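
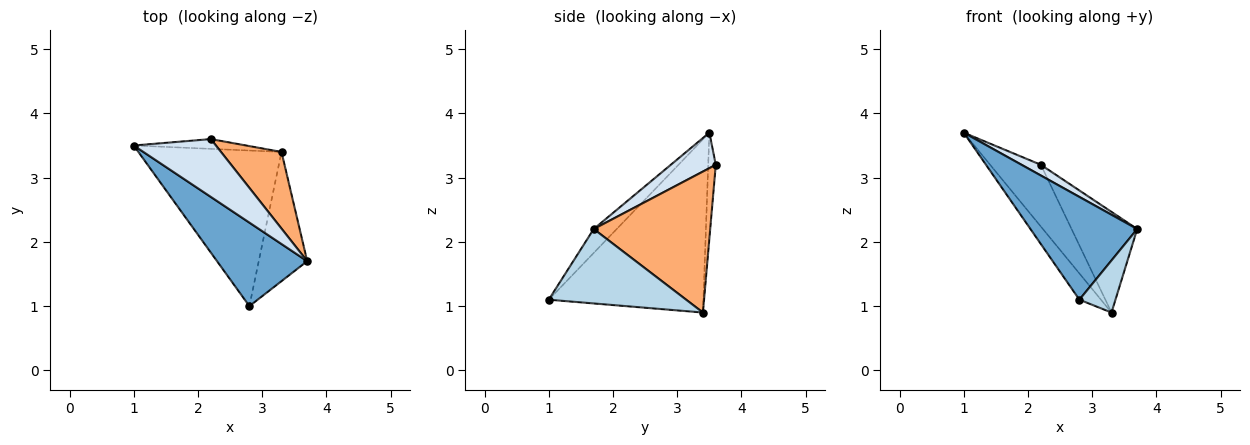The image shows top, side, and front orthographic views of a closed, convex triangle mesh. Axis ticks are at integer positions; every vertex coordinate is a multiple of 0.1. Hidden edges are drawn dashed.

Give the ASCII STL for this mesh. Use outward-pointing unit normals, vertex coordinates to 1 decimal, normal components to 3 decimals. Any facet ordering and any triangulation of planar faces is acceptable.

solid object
 facet normal -0.165 -0.766 0.622
  outer loop
   vertex 2.8 1.0 1.1
   vertex 3.7 1.7 2.2
   vertex 1.0 3.5 3.7
  endloop
 endfacet
 facet normal -0.766 0.107 -0.633
  outer loop
   vertex 2.8 1.0 1.1
   vertex 1.0 3.5 3.7
   vertex 3.3 3.4 0.9
  endloop
 endfacet
 facet normal 0.818 -0.215 -0.533
  outer loop
   vertex 2.8 1.0 1.1
   vertex 3.3 3.4 0.9
   vertex 3.7 1.7 2.2
  endloop
 endfacet
 facet normal 0.391 -0.168 0.905
  outer loop
   vertex 2.2 3.6 3.2
   vertex 1.0 3.5 3.7
   vertex 3.7 1.7 2.2
  endloop
 endfacet
 facet normal -0.146 0.977 -0.155
  outer loop
   vertex 2.2 3.6 3.2
   vertex 3.3 3.4 0.9
   vertex 1.0 3.5 3.7
  endloop
 endfacet
 facet normal 0.816 0.460 0.350
  outer loop
   vertex 2.2 3.6 3.2
   vertex 3.7 1.7 2.2
   vertex 3.3 3.4 0.9
  endloop
 endfacet
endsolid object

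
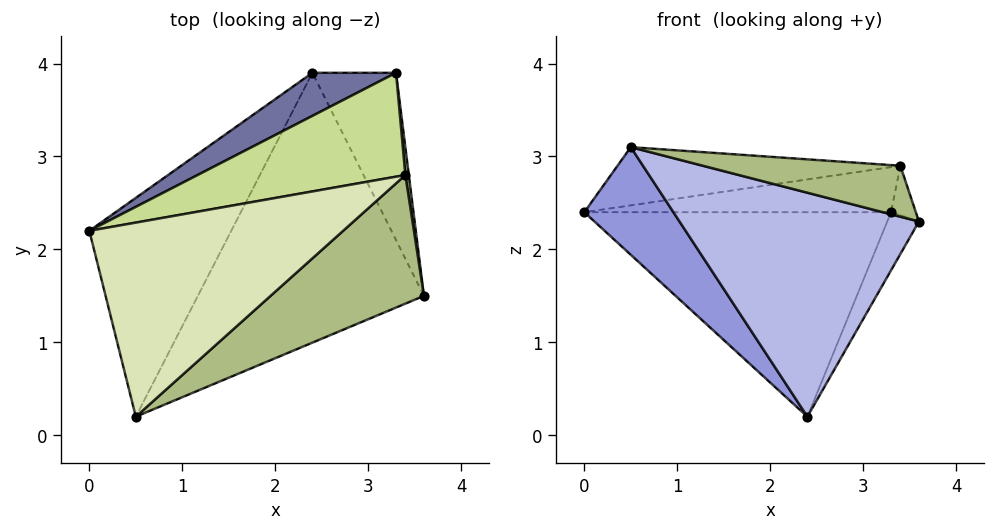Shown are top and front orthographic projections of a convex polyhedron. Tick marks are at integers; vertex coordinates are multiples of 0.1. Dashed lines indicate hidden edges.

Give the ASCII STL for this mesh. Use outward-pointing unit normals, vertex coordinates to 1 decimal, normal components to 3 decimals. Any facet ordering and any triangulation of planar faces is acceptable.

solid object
 facet normal -0.450 0.874 0.184
  outer loop
   vertex 2.4 3.9 0.2
   vertex 0.0 2.2 2.4
   vertex 3.3 3.9 2.4
  endloop
 endfacet
 facet normal 0.918 0.130 -0.375
  outer loop
   vertex 2.4 3.9 0.2
   vertex 3.3 3.9 2.4
   vertex 3.6 1.5 2.3
  endloop
 endfacet
 facet normal -0.454 -0.393 -0.799
  outer loop
   vertex 0.5 0.2 3.1
   vertex 0.0 2.2 2.4
   vertex 2.4 3.9 0.2
  endloop
 endfacet
 facet normal 0.069 -0.637 -0.768
  outer loop
   vertex 0.5 0.2 3.1
   vertex 2.4 3.9 0.2
   vertex 3.6 1.5 2.3
  endloop
 endfacet
 facet normal 0.990 0.121 0.068
  outer loop
   vertex 3.4 2.8 2.9
   vertex 3.6 1.5 2.3
   vertex 3.3 3.9 2.4
  endloop
 endfacet
 facet normal 0.367 -0.343 0.865
  outer loop
   vertex 3.4 2.8 2.9
   vertex 0.5 0.2 3.1
   vertex 3.6 1.5 2.3
  endloop
 endfacet
 facet normal -0.201 0.390 0.899
  outer loop
   vertex 3.4 2.8 2.9
   vertex 3.3 3.9 2.4
   vertex 0.0 2.2 2.4
  endloop
 endfacet
 facet normal -0.188 0.282 0.941
  outer loop
   vertex 3.4 2.8 2.9
   vertex 0.0 2.2 2.4
   vertex 0.5 0.2 3.1
  endloop
 endfacet
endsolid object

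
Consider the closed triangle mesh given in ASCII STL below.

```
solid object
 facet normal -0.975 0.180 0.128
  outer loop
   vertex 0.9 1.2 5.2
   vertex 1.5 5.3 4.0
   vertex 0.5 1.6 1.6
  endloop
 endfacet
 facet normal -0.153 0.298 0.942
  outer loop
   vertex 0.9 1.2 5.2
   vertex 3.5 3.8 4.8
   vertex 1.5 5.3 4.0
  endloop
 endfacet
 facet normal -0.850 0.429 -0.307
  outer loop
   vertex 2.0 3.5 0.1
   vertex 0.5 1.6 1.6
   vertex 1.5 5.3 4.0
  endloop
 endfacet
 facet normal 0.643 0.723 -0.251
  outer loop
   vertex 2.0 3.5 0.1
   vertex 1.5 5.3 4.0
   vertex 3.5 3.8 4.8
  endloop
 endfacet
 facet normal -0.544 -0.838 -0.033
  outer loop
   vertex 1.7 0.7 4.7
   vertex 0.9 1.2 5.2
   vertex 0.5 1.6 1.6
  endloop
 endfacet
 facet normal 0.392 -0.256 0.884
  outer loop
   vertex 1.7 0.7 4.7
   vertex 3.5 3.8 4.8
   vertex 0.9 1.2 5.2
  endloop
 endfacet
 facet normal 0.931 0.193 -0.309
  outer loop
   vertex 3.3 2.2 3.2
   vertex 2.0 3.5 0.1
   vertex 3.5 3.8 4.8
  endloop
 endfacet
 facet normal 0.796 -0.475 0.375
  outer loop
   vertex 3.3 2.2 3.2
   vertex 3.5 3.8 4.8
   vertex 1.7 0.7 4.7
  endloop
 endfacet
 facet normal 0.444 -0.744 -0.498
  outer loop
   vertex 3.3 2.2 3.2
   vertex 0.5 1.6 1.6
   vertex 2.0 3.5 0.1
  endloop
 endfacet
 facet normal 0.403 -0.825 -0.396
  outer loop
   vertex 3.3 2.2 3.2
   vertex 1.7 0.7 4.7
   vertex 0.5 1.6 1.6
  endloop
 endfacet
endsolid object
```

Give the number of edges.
15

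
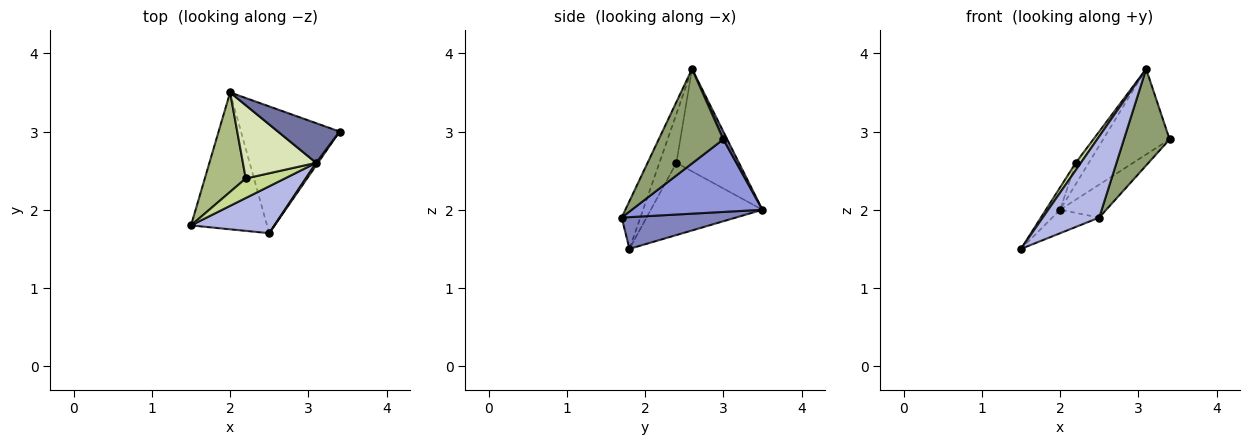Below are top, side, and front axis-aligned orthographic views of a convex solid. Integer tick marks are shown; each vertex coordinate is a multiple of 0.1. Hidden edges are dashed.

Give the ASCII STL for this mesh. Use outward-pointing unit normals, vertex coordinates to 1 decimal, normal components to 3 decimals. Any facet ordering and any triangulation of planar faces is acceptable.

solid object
 facet normal 0.053 0.906 0.420
  outer loop
   vertex 3.1 2.6 3.8
   vertex 3.4 3.0 2.9
   vertex 2.0 3.5 2.0
  endloop
 endfacet
 facet normal 0.380 0.156 -0.912
  outer loop
   vertex 2.5 1.7 1.9
   vertex 1.5 1.8 1.5
   vertex 2.0 3.5 2.0
  endloop
 endfacet
 facet normal 0.580 0.205 -0.788
  outer loop
   vertex 2.5 1.7 1.9
   vertex 2.0 3.5 2.0
   vertex 3.4 3.0 2.9
  endloop
 endfacet
 facet normal -0.276 -0.832 0.481
  outer loop
   vertex 2.5 1.7 1.9
   vertex 3.1 2.6 3.8
   vertex 1.5 1.8 1.5
  endloop
 endfacet
 facet normal 0.816 -0.577 0.016
  outer loop
   vertex 2.5 1.7 1.9
   vertex 3.4 3.0 2.9
   vertex 3.1 2.6 3.8
  endloop
 endfacet
 facet normal -0.865 0.110 0.490
  outer loop
   vertex 2.2 2.4 2.6
   vertex 2.0 3.5 2.0
   vertex 1.5 1.8 1.5
  endloop
 endfacet
 facet normal -0.760 -0.228 0.608
  outer loop
   vertex 2.2 2.4 2.6
   vertex 1.5 1.8 1.5
   vertex 3.1 2.6 3.8
  endloop
 endfacet
 facet normal -0.802 0.167 0.574
  outer loop
   vertex 2.2 2.4 2.6
   vertex 3.1 2.6 3.8
   vertex 2.0 3.5 2.0
  endloop
 endfacet
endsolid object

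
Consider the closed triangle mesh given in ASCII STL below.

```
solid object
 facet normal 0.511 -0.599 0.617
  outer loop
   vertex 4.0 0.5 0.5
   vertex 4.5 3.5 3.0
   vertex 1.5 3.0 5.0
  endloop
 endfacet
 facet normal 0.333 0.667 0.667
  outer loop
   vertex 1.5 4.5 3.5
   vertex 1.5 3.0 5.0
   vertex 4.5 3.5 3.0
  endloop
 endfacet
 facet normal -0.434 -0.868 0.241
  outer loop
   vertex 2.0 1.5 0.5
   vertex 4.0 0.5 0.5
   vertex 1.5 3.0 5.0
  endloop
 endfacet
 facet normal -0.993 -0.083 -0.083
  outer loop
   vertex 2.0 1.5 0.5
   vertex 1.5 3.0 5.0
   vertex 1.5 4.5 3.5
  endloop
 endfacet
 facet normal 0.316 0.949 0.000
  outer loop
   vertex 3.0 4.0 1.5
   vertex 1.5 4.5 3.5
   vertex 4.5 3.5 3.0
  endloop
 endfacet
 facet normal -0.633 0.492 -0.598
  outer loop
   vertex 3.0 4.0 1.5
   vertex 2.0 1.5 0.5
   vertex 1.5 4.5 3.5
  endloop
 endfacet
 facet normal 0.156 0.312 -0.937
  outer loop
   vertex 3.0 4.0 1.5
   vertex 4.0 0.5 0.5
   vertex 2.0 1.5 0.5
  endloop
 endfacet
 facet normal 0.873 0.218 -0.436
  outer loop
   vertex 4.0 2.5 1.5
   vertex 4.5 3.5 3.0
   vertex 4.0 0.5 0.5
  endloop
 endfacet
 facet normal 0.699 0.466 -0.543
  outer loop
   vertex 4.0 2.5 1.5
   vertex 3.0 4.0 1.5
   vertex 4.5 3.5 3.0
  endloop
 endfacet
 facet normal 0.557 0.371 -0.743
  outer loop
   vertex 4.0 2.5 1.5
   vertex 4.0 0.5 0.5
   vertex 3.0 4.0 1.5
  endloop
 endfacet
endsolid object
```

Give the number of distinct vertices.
7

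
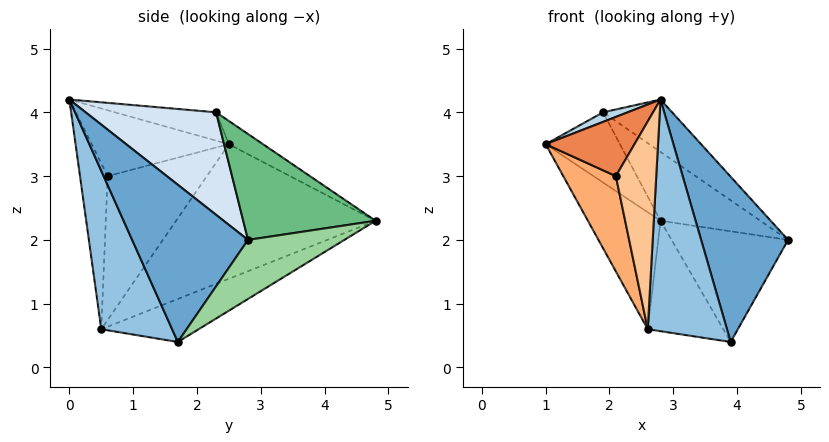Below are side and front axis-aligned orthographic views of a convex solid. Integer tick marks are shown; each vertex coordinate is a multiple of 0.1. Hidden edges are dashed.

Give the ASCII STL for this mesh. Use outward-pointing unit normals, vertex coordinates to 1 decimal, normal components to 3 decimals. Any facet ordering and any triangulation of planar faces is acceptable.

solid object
 facet normal 0.799 -0.600 -0.037
  outer loop
   vertex 3.9 1.7 0.4
   vertex 4.8 2.8 2.0
   vertex 2.8 0.0 4.2
  endloop
 endfacet
 facet normal 0.660 -0.738 -0.139
  outer loop
   vertex 2.6 0.5 0.6
   vertex 3.9 1.7 0.4
   vertex 2.8 0.0 4.2
  endloop
 endfacet
 facet normal -0.503 -0.122 0.856
  outer loop
   vertex 1.9 2.3 4.0
   vertex 1.0 2.5 3.5
   vertex 2.8 0.0 4.2
  endloop
 endfacet
 facet normal 0.514 0.272 0.813
  outer loop
   vertex 1.9 2.3 4.0
   vertex 2.8 0.0 4.2
   vertex 4.8 2.8 2.0
  endloop
 endfacet
 facet normal -0.820 -0.531 0.213
  outer loop
   vertex 2.1 0.6 3.0
   vertex 2.8 0.0 4.2
   vertex 1.0 2.5 3.5
  endloop
 endfacet
 facet normal -0.872 -0.462 -0.162
  outer loop
   vertex 2.1 0.6 3.0
   vertex 1.0 2.5 3.5
   vertex 2.6 0.5 0.6
  endloop
 endfacet
 facet normal -0.563 -0.822 -0.083
  outer loop
   vertex 2.1 0.6 3.0
   vertex 2.6 0.5 0.6
   vertex 2.8 0.0 4.2
  endloop
 endfacet
 facet normal -0.279 0.607 0.744
  outer loop
   vertex 2.8 4.8 2.3
   vertex 1.0 2.5 3.5
   vertex 1.9 2.3 4.0
  endloop
 endfacet
 facet normal 0.485 0.366 0.794
  outer loop
   vertex 2.8 4.8 2.3
   vertex 1.9 2.3 4.0
   vertex 4.8 2.8 2.0
  endloop
 endfacet
 facet normal 0.476 0.576 -0.664
  outer loop
   vertex 2.8 4.8 2.3
   vertex 4.8 2.8 2.0
   vertex 3.9 1.7 0.4
  endloop
 endfacet
 facet normal -0.750 0.273 -0.602
  outer loop
   vertex 2.8 4.8 2.3
   vertex 2.6 0.5 0.6
   vertex 1.0 2.5 3.5
  endloop
 endfacet
 facet normal -0.447 0.347 -0.825
  outer loop
   vertex 2.8 4.8 2.3
   vertex 3.9 1.7 0.4
   vertex 2.6 0.5 0.6
  endloop
 endfacet
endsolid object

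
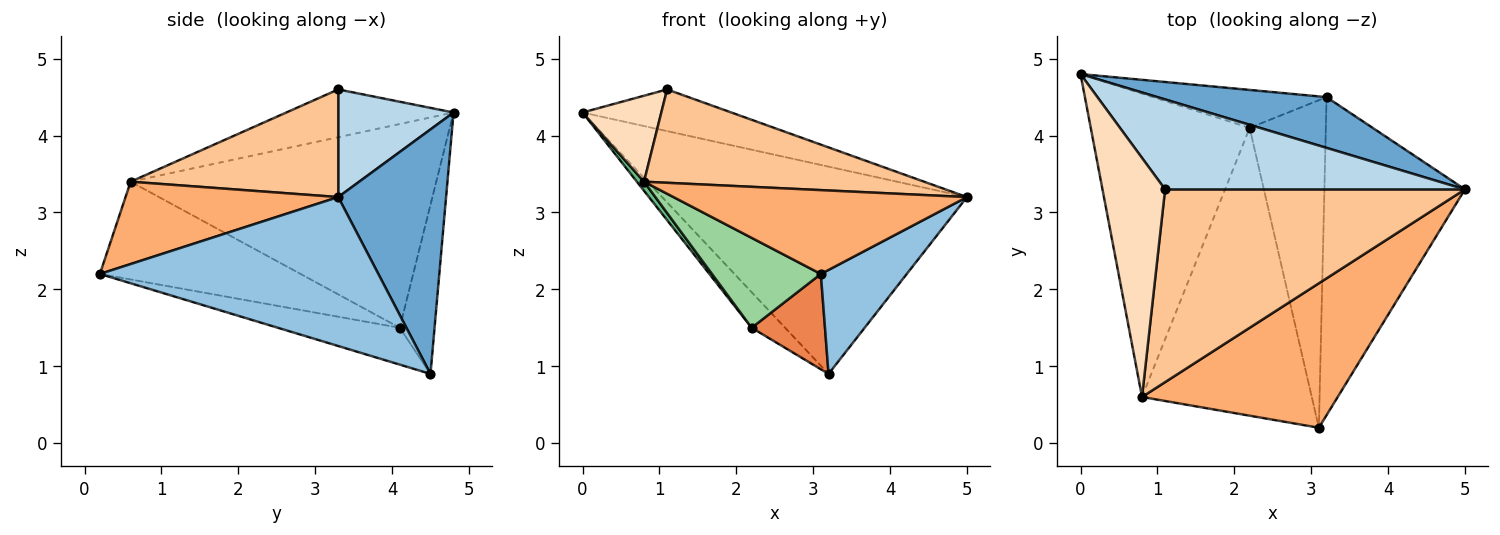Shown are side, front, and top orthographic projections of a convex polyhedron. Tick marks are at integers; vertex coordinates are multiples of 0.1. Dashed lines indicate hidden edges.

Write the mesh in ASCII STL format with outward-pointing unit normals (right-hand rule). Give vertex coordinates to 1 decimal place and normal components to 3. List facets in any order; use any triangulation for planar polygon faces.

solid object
 facet normal 0.325 0.919 0.225
  outer loop
   vertex 3.2 4.5 0.9
   vertex 0.0 4.8 4.3
   vertex 5.0 3.3 3.2
  endloop
 endfacet
 facet normal 0.710 -0.219 -0.670
  outer loop
   vertex 3.2 4.5 0.9
   vertex 5.0 3.3 3.2
   vertex 3.1 0.2 2.2
  endloop
 endfacet
 facet normal 0.310 0.400 0.863
  outer loop
   vertex 1.1 3.3 4.6
   vertex 5.0 3.3 3.2
   vertex 0.0 4.8 4.3
  endloop
 endfacet
 facet normal -0.580 0.557 -0.595
  outer loop
   vertex 2.2 4.1 1.5
   vertex 0.0 4.8 4.3
   vertex 3.2 4.5 0.9
  endloop
 endfacet
 facet normal -0.421 -0.253 -0.871
  outer loop
   vertex 2.2 4.1 1.5
   vertex 3.2 4.5 0.9
   vertex 3.1 0.2 2.2
  endloop
 endfacet
 facet normal 0.342 -0.472 0.813
  outer loop
   vertex 0.8 0.6 3.4
   vertex 3.1 0.2 2.2
   vertex 5.0 3.3 3.2
  endloop
 endfacet
 facet normal 0.307 -0.415 0.856
  outer loop
   vertex 0.8 0.6 3.4
   vertex 5.0 3.3 3.2
   vertex 1.1 3.3 4.6
  endloop
 endfacet
 facet normal -0.583 -0.275 0.764
  outer loop
   vertex 0.8 0.6 3.4
   vertex 1.1 3.3 4.6
   vertex 0.0 4.8 4.3
  endloop
 endfacet
 facet normal -0.788 -0.018 -0.615
  outer loop
   vertex 0.8 0.6 3.4
   vertex 0.0 4.8 4.3
   vertex 2.2 4.1 1.5
  endloop
 endfacet
 facet normal -0.482 -0.261 -0.836
  outer loop
   vertex 0.8 0.6 3.4
   vertex 2.2 4.1 1.5
   vertex 3.1 0.2 2.2
  endloop
 endfacet
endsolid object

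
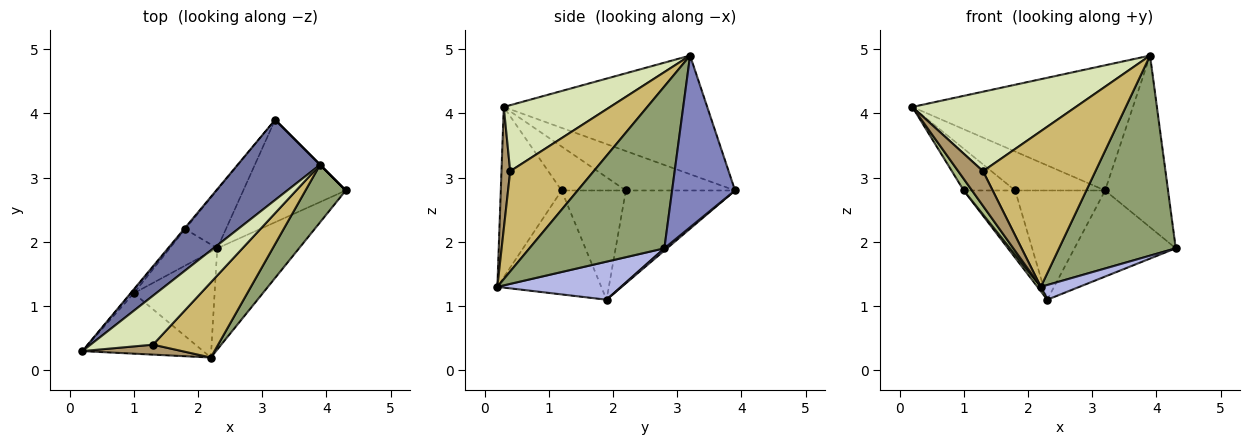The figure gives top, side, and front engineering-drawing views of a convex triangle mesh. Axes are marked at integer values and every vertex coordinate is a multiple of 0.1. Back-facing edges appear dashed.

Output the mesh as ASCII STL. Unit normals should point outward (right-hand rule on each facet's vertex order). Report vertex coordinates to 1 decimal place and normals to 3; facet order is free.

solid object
 facet normal -0.613 0.665 0.426
  outer loop
   vertex 3.9 3.2 4.9
   vertex 3.2 3.9 2.8
   vertex 0.2 0.3 4.1
  endloop
 endfacet
 facet normal 0.707 0.707 0.000
  outer loop
   vertex 3.9 3.2 4.9
   vertex 4.3 2.8 1.9
   vertex 3.2 3.9 2.8
  endloop
 endfacet
 facet normal 0.017 0.643 -0.766
  outer loop
   vertex 2.3 1.9 1.1
   vertex 3.2 3.9 2.8
   vertex 4.3 2.8 1.9
  endloop
 endfacet
 facet normal 0.418 -0.130 -0.899
  outer loop
   vertex 2.2 0.2 1.3
   vertex 2.3 1.9 1.1
   vertex 4.3 2.8 1.9
  endloop
 endfacet
 facet normal 0.743 -0.643 0.185
  outer loop
   vertex 2.2 0.2 1.3
   vertex 4.3 2.8 1.9
   vertex 3.9 3.2 4.9
  endloop
 endfacet
 facet normal -0.811 -0.110 -0.575
  outer loop
   vertex 1.0 1.2 2.8
   vertex 2.2 0.2 1.3
   vertex 0.2 0.3 4.1
  endloop
 endfacet
 facet normal -0.789 -0.026 -0.614
  outer loop
   vertex 1.0 1.2 2.8
   vertex 2.3 1.9 1.1
   vertex 2.2 0.2 1.3
  endloop
 endfacet
 facet normal 0.485 -0.745 0.459
  outer loop
   vertex 1.3 0.4 3.1
   vertex 3.9 3.2 4.9
   vertex 0.2 0.3 4.1
  endloop
 endfacet
 facet normal 0.320 -0.911 0.261
  outer loop
   vertex 1.3 0.4 3.1
   vertex 0.2 0.3 4.1
   vertex 2.2 0.2 1.3
  endloop
 endfacet
 facet normal 0.556 -0.749 0.361
  outer loop
   vertex 1.3 0.4 3.1
   vertex 2.2 0.2 1.3
   vertex 3.9 3.2 4.9
  endloop
 endfacet
 facet normal -0.731 0.602 -0.321
  outer loop
   vertex 1.8 2.2 2.8
   vertex 3.2 3.9 2.8
   vertex 2.3 1.9 1.1
  endloop
 endfacet
 facet normal -0.739 0.591 -0.322
  outer loop
   vertex 1.8 2.2 2.8
   vertex 2.3 1.9 1.1
   vertex 1.0 1.2 2.8
  endloop
 endfacet
 facet normal -0.772 0.636 -0.021
  outer loop
   vertex 1.8 2.2 2.8
   vertex 0.2 0.3 4.1
   vertex 3.2 3.9 2.8
  endloop
 endfacet
 facet normal -0.780 0.624 -0.048
  outer loop
   vertex 1.8 2.2 2.8
   vertex 1.0 1.2 2.8
   vertex 0.2 0.3 4.1
  endloop
 endfacet
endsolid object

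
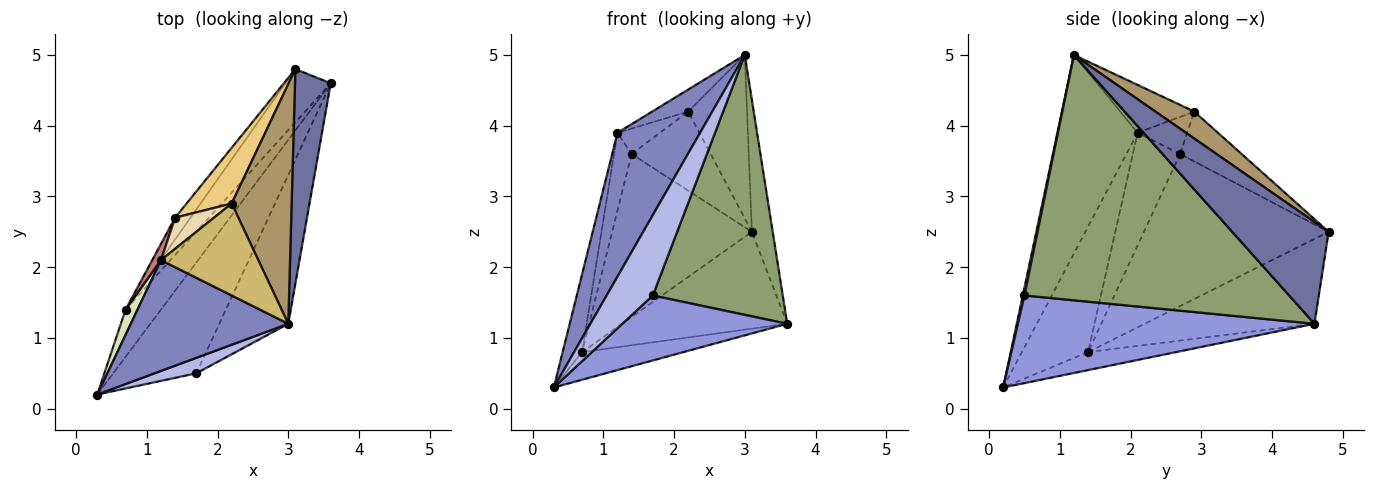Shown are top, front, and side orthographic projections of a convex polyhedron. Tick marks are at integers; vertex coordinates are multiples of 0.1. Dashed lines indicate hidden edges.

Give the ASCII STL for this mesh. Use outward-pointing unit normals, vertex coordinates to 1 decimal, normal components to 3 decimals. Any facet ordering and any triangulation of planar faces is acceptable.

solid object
 facet normal 0.924 0.200 0.325
  outer loop
   vertex 3.1 4.8 2.5
   vertex 3.0 1.2 5.0
   vertex 3.6 4.6 1.2
  endloop
 endfacet
 facet normal -0.610 -0.628 0.484
  outer loop
   vertex 1.2 2.1 3.9
   vertex 0.3 0.2 0.3
   vertex 3.0 1.2 5.0
  endloop
 endfacet
 facet normal 0.673 -0.374 -0.638
  outer loop
   vertex 1.7 0.5 1.6
   vertex 0.3 0.2 0.3
   vertex 3.6 4.6 1.2
  endloop
 endfacet
 facet normal 0.035 -0.981 0.189
  outer loop
   vertex 1.7 0.5 1.6
   vertex 3.0 1.2 5.0
   vertex 0.3 0.2 0.3
  endloop
 endfacet
 facet normal 0.870 -0.427 -0.245
  outer loop
   vertex 1.7 0.5 1.6
   vertex 3.6 4.6 1.2
   vertex 3.0 1.2 5.0
  endloop
 endfacet
 facet normal -0.402 0.463 -0.790
  outer loop
   vertex 0.7 1.4 0.8
   vertex 3.6 4.6 1.2
   vertex 0.3 0.2 0.3
  endloop
 endfacet
 facet normal -0.669 0.651 -0.358
  outer loop
   vertex 0.7 1.4 0.8
   vertex 3.1 4.8 2.5
   vertex 3.6 4.6 1.2
  endloop
 endfacet
 facet normal -0.955 0.281 0.091
  outer loop
   vertex 0.7 1.4 0.8
   vertex 0.3 0.2 0.3
   vertex 1.2 2.1 3.9
  endloop
 endfacet
 facet normal 0.348 0.528 0.775
  outer loop
   vertex 2.2 2.9 4.2
   vertex 3.0 1.2 5.0
   vertex 3.1 4.8 2.5
  endloop
 endfacet
 facet normal -0.431 0.210 0.877
  outer loop
   vertex 2.2 2.9 4.2
   vertex 1.2 2.1 3.9
   vertex 3.0 1.2 5.0
  endloop
 endfacet
 facet normal -0.537 0.689 0.486
  outer loop
   vertex 1.4 2.7 3.6
   vertex 2.2 2.9 4.2
   vertex 3.1 4.8 2.5
  endloop
 endfacet
 facet normal -0.594 0.509 0.623
  outer loop
   vertex 1.4 2.7 3.6
   vertex 1.2 2.1 3.9
   vertex 2.2 2.9 4.2
  endloop
 endfacet
 facet normal -0.795 0.601 -0.080
  outer loop
   vertex 1.4 2.7 3.6
   vertex 3.1 4.8 2.5
   vertex 0.7 1.4 0.8
  endloop
 endfacet
 facet normal -0.935 0.348 0.072
  outer loop
   vertex 1.4 2.7 3.6
   vertex 0.7 1.4 0.8
   vertex 1.2 2.1 3.9
  endloop
 endfacet
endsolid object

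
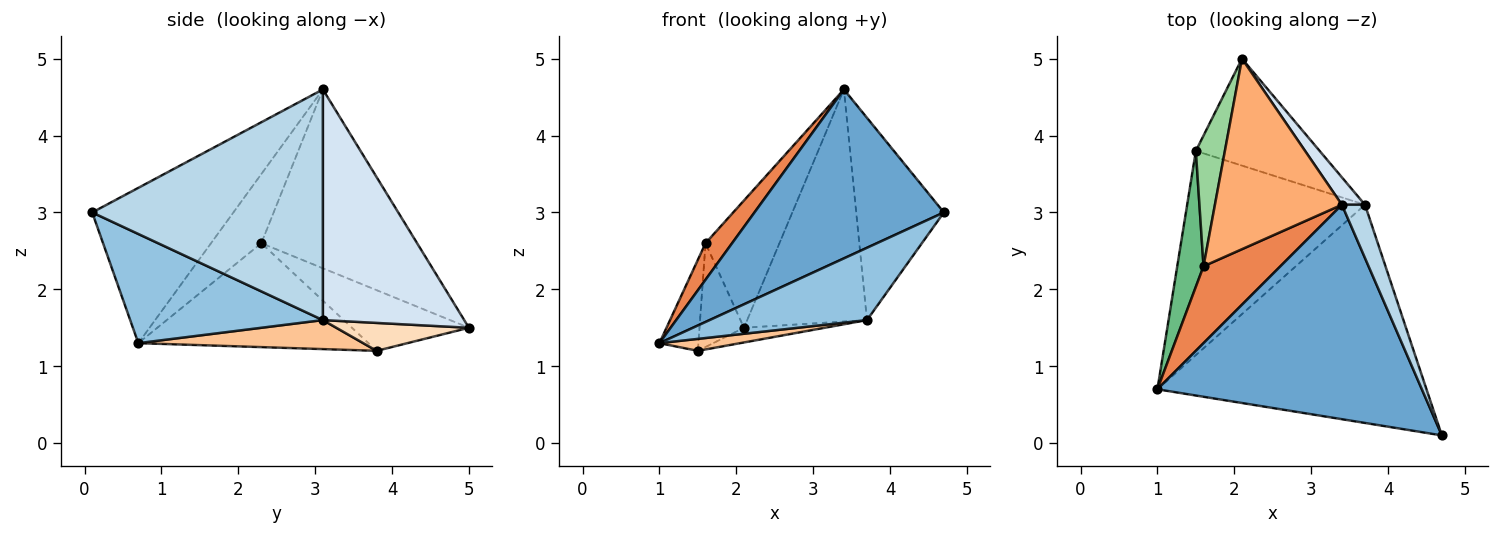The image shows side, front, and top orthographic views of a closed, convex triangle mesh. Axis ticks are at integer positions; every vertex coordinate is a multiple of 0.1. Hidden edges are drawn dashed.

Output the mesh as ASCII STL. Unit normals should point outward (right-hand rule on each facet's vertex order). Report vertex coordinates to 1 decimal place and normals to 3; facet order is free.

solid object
 facet normal -0.419 -0.562 0.713
  outer loop
   vertex 3.4 3.1 4.6
   vertex 1.0 0.7 1.3
   vertex 4.7 0.1 3.0
  endloop
 endfacet
 facet normal 0.359 -0.294 -0.886
  outer loop
   vertex 3.7 3.1 1.6
   vertex 4.7 0.1 3.0
   vertex 1.0 0.7 1.3
  endloop
 endfacet
 facet normal 0.931 0.354 0.093
  outer loop
   vertex 3.7 3.1 1.6
   vertex 3.4 3.1 4.6
   vertex 4.7 0.1 3.0
  endloop
 endfacet
 facet normal 0.761 0.645 0.076
  outer loop
   vertex 3.7 3.1 1.6
   vertex 2.1 5.0 1.5
   vertex 3.4 3.1 4.6
  endloop
 endfacet
 facet normal -0.631 -0.333 0.701
  outer loop
   vertex 1.6 2.3 2.6
   vertex 1.0 0.7 1.3
   vertex 3.4 3.1 4.6
  endloop
 endfacet
 facet normal -0.760 0.361 0.540
  outer loop
   vertex 1.6 2.3 2.6
   vertex 3.4 3.1 4.6
   vertex 2.1 5.0 1.5
  endloop
 endfacet
 facet normal 0.161 -0.058 -0.985
  outer loop
   vertex 1.5 3.8 1.2
   vertex 3.7 3.1 1.6
   vertex 1.0 0.7 1.3
  endloop
 endfacet
 facet normal 0.218 0.133 -0.967
  outer loop
   vertex 1.5 3.8 1.2
   vertex 2.1 5.0 1.5
   vertex 3.7 3.1 1.6
  endloop
 endfacet
 facet normal -0.957 0.162 0.242
  outer loop
   vertex 1.5 3.8 1.2
   vertex 1.0 0.7 1.3
   vertex 1.6 2.3 2.6
  endloop
 endfacet
 facet normal -0.853 0.324 0.409
  outer loop
   vertex 1.5 3.8 1.2
   vertex 1.6 2.3 2.6
   vertex 2.1 5.0 1.5
  endloop
 endfacet
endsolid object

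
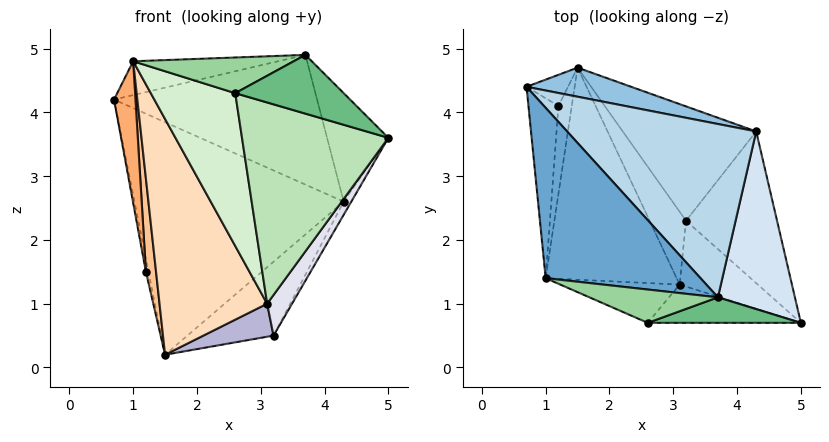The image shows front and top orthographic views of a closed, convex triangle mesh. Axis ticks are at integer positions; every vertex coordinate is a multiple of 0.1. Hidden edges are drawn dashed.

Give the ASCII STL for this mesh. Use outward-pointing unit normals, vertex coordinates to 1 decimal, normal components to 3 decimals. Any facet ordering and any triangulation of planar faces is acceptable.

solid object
 facet normal -0.015 0.195 0.981
  outer loop
   vertex 1.0 1.4 4.8
   vertex 3.7 1.1 4.9
   vertex 0.7 4.4 4.2
  endloop
 endfacet
 facet normal 0.241 0.963 0.120
  outer loop
   vertex 4.3 3.7 2.6
   vertex 1.5 4.7 0.2
   vertex 0.7 4.4 4.2
  endloop
 endfacet
 facet normal 0.427 0.542 0.724
  outer loop
   vertex 4.3 3.7 2.6
   vertex 0.7 4.4 4.2
   vertex 3.7 1.1 4.9
  endloop
 endfacet
 facet normal 0.712 0.366 0.599
  outer loop
   vertex 4.3 3.7 2.6
   vertex 3.7 1.1 4.9
   vertex 5.0 0.7 3.6
  endloop
 endfacet
 facet normal -0.979 0.078 -0.190
  outer loop
   vertex 1.2 4.1 1.5
   vertex 0.7 4.4 4.2
   vertex 1.5 4.7 0.2
  endloop
 endfacet
 facet normal -0.977 -0.131 -0.166
  outer loop
   vertex 1.2 4.1 1.5
   vertex 1.0 1.4 4.8
   vertex 0.7 4.4 4.2
  endloop
 endfacet
 facet normal -0.836 -0.399 -0.377
  outer loop
   vertex 1.2 4.1 1.5
   vertex 1.5 4.7 0.2
   vertex 1.0 1.4 4.8
  endloop
 endfacet
 facet normal -0.780 -0.465 -0.419
  outer loop
   vertex 3.1 1.3 1.0
   vertex 1.0 1.4 4.8
   vertex 1.5 4.7 0.2
  endloop
 endfacet
 facet normal 0.115 -0.911 0.396
  outer loop
   vertex 2.6 0.7 4.3
   vertex 5.0 0.7 3.6
   vertex 3.7 1.1 4.9
  endloop
 endfacet
 facet normal -0.106 -0.727 0.679
  outer loop
   vertex 2.6 0.7 4.3
   vertex 3.7 1.1 4.9
   vertex 1.0 1.4 4.8
  endloop
 endfacet
 facet normal -0.054 -0.981 -0.187
  outer loop
   vertex 2.6 0.7 4.3
   vertex 3.1 1.3 1.0
   vertex 5.0 0.7 3.6
  endloop
 endfacet
 facet normal -0.449 -0.865 -0.225
  outer loop
   vertex 2.6 0.7 4.3
   vertex 1.0 1.4 4.8
   vertex 3.1 1.3 1.0
  endloop
 endfacet
 facet normal 0.675 0.400 -0.620
  outer loop
   vertex 3.2 2.3 0.5
   vertex 1.5 4.7 0.2
   vertex 4.3 3.7 2.6
  endloop
 endfacet
 facet normal -0.389 -0.381 -0.839
  outer loop
   vertex 3.2 2.3 0.5
   vertex 3.1 1.3 1.0
   vertex 1.5 4.7 0.2
  endloop
 endfacet
 facet normal 0.873 0.042 -0.485
  outer loop
   vertex 3.2 2.3 0.5
   vertex 4.3 3.7 2.6
   vertex 5.0 0.7 3.6
  endloop
 endfacet
 facet normal 0.707 -0.372 -0.602
  outer loop
   vertex 3.2 2.3 0.5
   vertex 5.0 0.7 3.6
   vertex 3.1 1.3 1.0
  endloop
 endfacet
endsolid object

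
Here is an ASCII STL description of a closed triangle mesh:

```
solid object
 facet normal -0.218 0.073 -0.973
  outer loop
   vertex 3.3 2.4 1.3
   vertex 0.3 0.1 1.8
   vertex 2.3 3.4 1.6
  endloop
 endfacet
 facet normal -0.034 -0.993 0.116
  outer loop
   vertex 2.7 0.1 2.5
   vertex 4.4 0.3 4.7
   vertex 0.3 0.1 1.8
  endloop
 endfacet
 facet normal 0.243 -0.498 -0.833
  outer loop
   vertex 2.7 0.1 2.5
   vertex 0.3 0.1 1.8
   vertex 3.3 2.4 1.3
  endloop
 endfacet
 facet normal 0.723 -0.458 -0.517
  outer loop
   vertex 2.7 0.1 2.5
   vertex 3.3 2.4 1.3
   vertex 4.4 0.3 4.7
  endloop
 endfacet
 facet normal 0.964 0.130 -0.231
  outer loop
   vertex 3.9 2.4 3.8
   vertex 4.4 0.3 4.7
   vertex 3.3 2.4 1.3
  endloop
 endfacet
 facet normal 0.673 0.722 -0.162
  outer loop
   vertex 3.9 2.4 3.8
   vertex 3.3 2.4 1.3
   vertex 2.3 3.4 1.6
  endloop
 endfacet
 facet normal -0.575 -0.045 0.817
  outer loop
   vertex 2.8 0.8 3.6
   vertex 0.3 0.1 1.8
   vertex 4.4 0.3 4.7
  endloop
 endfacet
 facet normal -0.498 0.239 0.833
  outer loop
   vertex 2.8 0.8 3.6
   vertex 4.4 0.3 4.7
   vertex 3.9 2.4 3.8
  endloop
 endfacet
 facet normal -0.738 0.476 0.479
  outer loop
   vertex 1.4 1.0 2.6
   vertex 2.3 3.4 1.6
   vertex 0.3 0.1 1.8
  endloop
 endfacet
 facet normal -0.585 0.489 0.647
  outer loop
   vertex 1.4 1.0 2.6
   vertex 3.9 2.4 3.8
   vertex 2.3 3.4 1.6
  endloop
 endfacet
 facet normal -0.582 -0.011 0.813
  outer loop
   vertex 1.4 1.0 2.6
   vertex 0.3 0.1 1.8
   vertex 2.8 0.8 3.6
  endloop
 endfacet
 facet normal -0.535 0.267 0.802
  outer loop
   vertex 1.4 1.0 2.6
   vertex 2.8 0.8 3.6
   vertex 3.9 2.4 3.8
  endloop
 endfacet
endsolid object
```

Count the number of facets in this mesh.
12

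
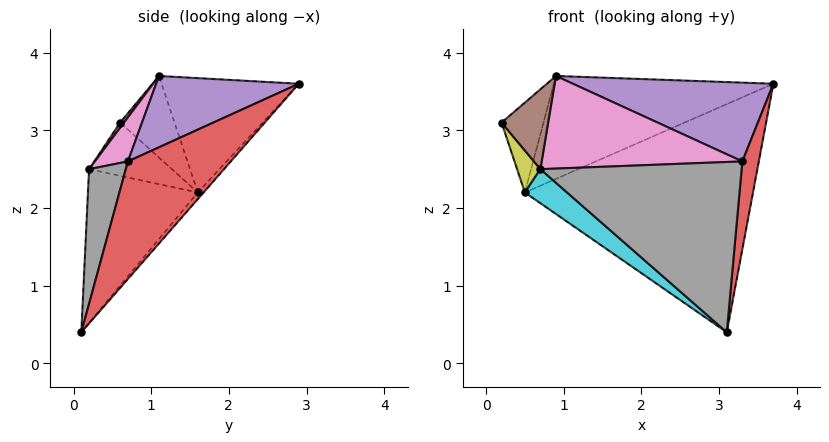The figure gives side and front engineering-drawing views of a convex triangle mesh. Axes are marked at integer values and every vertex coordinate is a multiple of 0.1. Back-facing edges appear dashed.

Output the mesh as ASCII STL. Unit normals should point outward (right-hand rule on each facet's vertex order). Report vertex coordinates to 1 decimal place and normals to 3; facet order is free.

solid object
 facet normal -0.019 0.754 -0.656
  outer loop
   vertex 0.5 1.6 2.2
   vertex 3.7 2.9 3.6
   vertex 3.1 0.1 0.4
  endloop
 endfacet
 facet normal -0.731 0.564 0.383
  outer loop
   vertex 0.5 1.6 2.2
   vertex 0.2 0.6 3.1
   vertex 0.9 1.1 3.7
  endloop
 endfacet
 facet normal -0.488 0.781 0.390
  outer loop
   vertex 0.5 1.6 2.2
   vertex 0.9 1.1 3.7
   vertex 3.7 2.9 3.6
  endloop
 endfacet
 facet normal 0.986 -0.158 -0.047
  outer loop
   vertex 3.3 0.7 2.6
   vertex 3.1 0.1 0.4
   vertex 3.7 2.9 3.6
  endloop
 endfacet
 facet normal 0.313 -0.440 0.842
  outer loop
   vertex 3.3 0.7 2.6
   vertex 3.7 2.9 3.6
   vertex 0.9 1.1 3.7
  endloop
 endfacet
 facet normal 0.067 -0.804 0.591
  outer loop
   vertex 0.7 0.2 2.5
   vertex 0.9 1.1 3.7
   vertex 0.2 0.6 3.1
  endloop
 endfacet
 facet normal 0.132 -0.803 0.581
  outer loop
   vertex 0.7 0.2 2.5
   vertex 3.3 0.7 2.6
   vertex 0.9 1.1 3.7
  endloop
 endfacet
 facet normal 0.174 -0.954 0.244
  outer loop
   vertex 0.7 0.2 2.5
   vertex 3.1 0.1 0.4
   vertex 3.3 0.7 2.6
  endloop
 endfacet
 facet normal -0.818 -0.230 -0.528
  outer loop
   vertex 0.7 0.2 2.5
   vertex 0.2 0.6 3.1
   vertex 0.5 1.6 2.2
  endloop
 endfacet
 facet normal -0.644 -0.247 -0.724
  outer loop
   vertex 0.7 0.2 2.5
   vertex 0.5 1.6 2.2
   vertex 3.1 0.1 0.4
  endloop
 endfacet
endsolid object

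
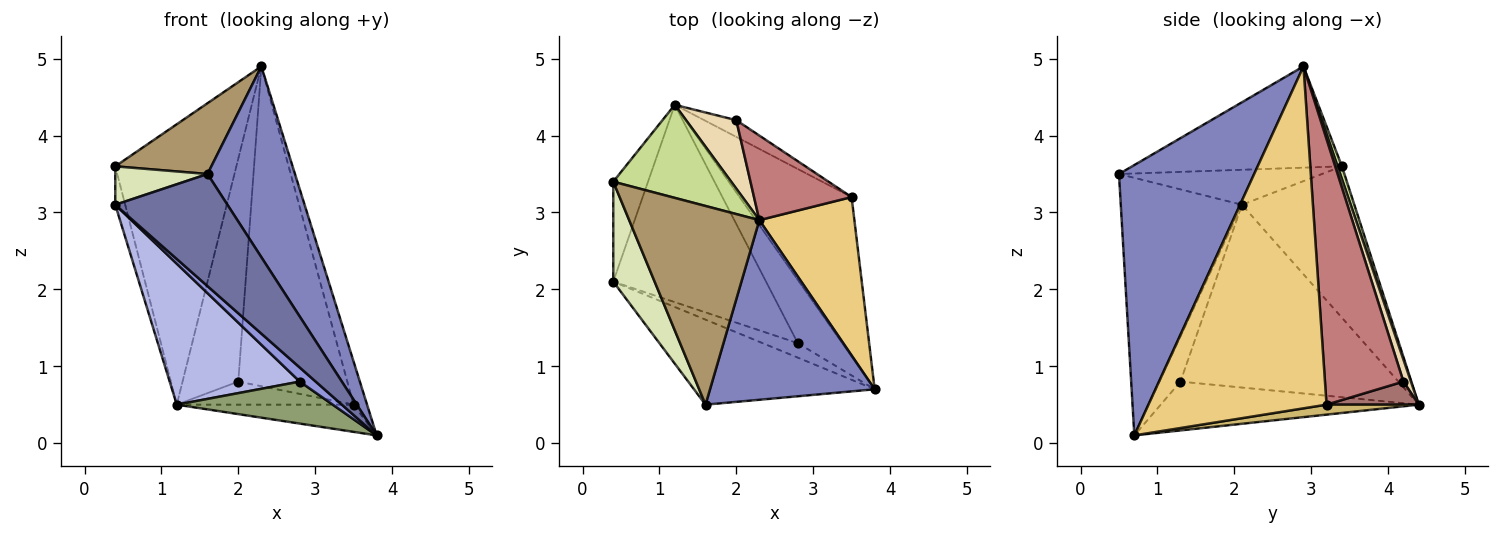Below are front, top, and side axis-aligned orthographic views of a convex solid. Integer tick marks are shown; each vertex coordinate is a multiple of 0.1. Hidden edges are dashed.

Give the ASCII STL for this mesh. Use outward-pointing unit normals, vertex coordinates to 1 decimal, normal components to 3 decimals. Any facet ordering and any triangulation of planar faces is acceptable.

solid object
 facet normal -0.653 -0.604 -0.458
  outer loop
   vertex 1.6 0.5 3.5
   vertex 0.4 2.1 3.1
   vertex 3.8 0.7 0.1
  endloop
 endfacet
 facet normal 0.748 -0.484 0.455
  outer loop
   vertex 1.6 0.5 3.5
   vertex 3.8 0.7 0.1
   vertex 2.3 2.9 4.9
  endloop
 endfacet
 facet normal -0.677 -0.512 -0.529
  outer loop
   vertex 2.8 1.3 0.8
   vertex 3.8 0.7 0.1
   vertex 0.4 2.1 3.1
  endloop
 endfacet
 facet normal -0.698 -0.416 -0.583
  outer loop
   vertex 2.8 1.3 0.8
   vertex 0.4 2.1 3.1
   vertex 1.2 4.4 0.5
  endloop
 endfacet
 facet normal -0.675 -0.408 -0.615
  outer loop
   vertex 2.8 1.3 0.8
   vertex 1.2 4.4 0.5
   vertex 3.8 0.7 0.1
  endloop
 endfacet
 facet normal -0.971 0.086 -0.223
  outer loop
   vertex 0.4 3.4 3.6
   vertex 1.2 4.4 0.5
   vertex 0.4 2.1 3.1
  endloop
 endfacet
 facet normal 0.034 0.949 0.315
  outer loop
   vertex 0.4 3.4 3.6
   vertex 2.3 2.9 4.9
   vertex 1.2 4.4 0.5
  endloop
 endfacet
 facet normal -0.620 -0.282 0.732
  outer loop
   vertex 0.4 3.4 3.6
   vertex 0.4 2.1 3.1
   vertex 1.6 0.5 3.5
  endloop
 endfacet
 facet normal -0.591 -0.271 0.760
  outer loop
   vertex 0.4 3.4 3.6
   vertex 1.6 0.5 3.5
   vertex 2.3 2.9 4.9
  endloop
 endfacet
 facet normal 0.087 0.168 -0.982
  outer loop
   vertex 3.5 3.2 0.5
   vertex 3.8 0.7 0.1
   vertex 1.2 4.4 0.5
  endloop
 endfacet
 facet normal 0.961 0.073 0.267
  outer loop
   vertex 3.5 3.2 0.5
   vertex 2.3 2.9 4.9
   vertex 3.8 0.7 0.1
  endloop
 endfacet
 facet normal 0.128 0.948 0.291
  outer loop
   vertex 2.0 4.2 0.8
   vertex 1.2 4.4 0.5
   vertex 2.3 2.9 4.9
  endloop
 endfacet
 facet normal 0.389 0.746 -0.541
  outer loop
   vertex 2.0 4.2 0.8
   vertex 3.5 3.2 0.5
   vertex 1.2 4.4 0.5
  endloop
 endfacet
 facet normal 0.571 0.794 0.210
  outer loop
   vertex 2.0 4.2 0.8
   vertex 2.3 2.9 4.9
   vertex 3.5 3.2 0.5
  endloop
 endfacet
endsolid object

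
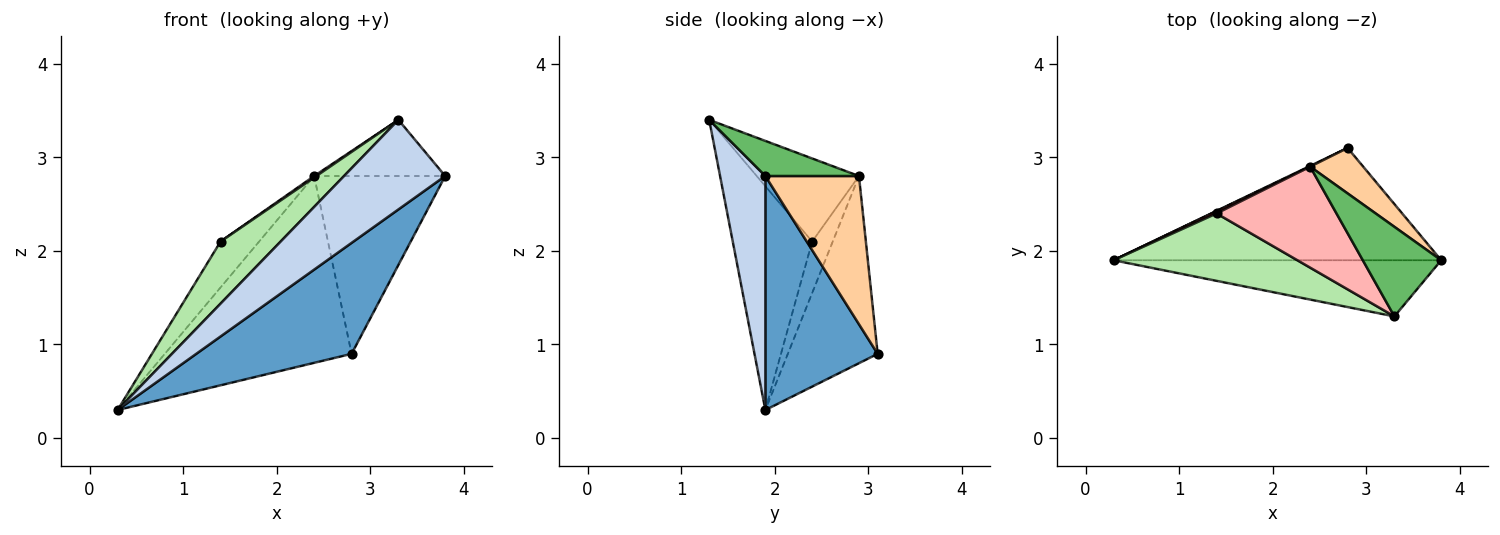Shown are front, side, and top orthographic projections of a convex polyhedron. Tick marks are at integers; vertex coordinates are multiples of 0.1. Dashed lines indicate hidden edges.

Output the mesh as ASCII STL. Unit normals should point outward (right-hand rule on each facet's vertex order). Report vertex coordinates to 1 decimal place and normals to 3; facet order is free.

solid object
 facet normal 0.453 -0.627 -0.634
  outer loop
   vertex 2.8 3.1 0.9
   vertex 3.8 1.9 2.8
   vertex 0.3 1.9 0.3
  endloop
 endfacet
 facet normal 0.355 -0.792 -0.497
  outer loop
   vertex 3.3 1.3 3.4
   vertex 0.3 1.9 0.3
   vertex 3.8 1.9 2.8
  endloop
 endfacet
 facet normal -0.433 0.901 0.004
  outer loop
   vertex 2.4 2.9 2.8
   vertex 2.8 3.1 0.9
   vertex 0.3 1.9 0.3
  endloop
 endfacet
 facet normal 0.569 0.797 0.204
  outer loop
   vertex 2.4 2.9 2.8
   vertex 3.8 1.9 2.8
   vertex 2.8 3.1 0.9
  endloop
 endfacet
 facet normal 0.355 0.497 0.792
  outer loop
   vertex 2.4 2.9 2.8
   vertex 3.3 1.3 3.4
   vertex 3.8 1.9 2.8
  endloop
 endfacet
 facet normal -0.667 -0.505 0.548
  outer loop
   vertex 1.4 2.4 2.1
   vertex 0.3 1.9 0.3
   vertex 3.3 1.3 3.4
  endloop
 endfacet
 facet normal -0.471 0.881 0.043
  outer loop
   vertex 1.4 2.4 2.1
   vertex 2.4 2.9 2.8
   vertex 0.3 1.9 0.3
  endloop
 endfacet
 facet normal -0.569 -0.012 0.822
  outer loop
   vertex 1.4 2.4 2.1
   vertex 3.3 1.3 3.4
   vertex 2.4 2.9 2.8
  endloop
 endfacet
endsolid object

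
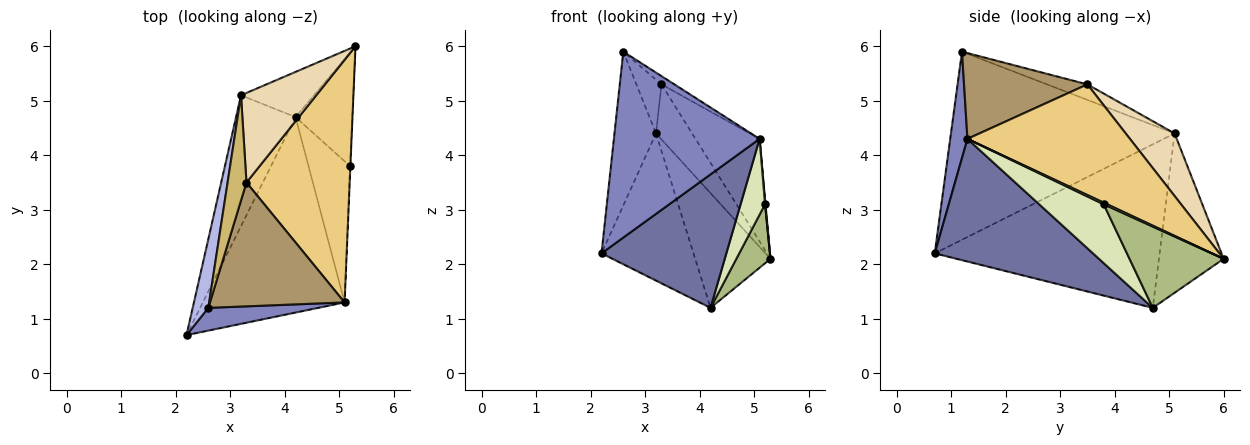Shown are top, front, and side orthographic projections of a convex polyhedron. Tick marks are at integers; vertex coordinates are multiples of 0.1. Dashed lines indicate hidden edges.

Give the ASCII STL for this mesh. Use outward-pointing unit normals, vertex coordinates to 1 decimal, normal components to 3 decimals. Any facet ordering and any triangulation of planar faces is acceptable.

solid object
 facet normal 0.581 -0.459 -0.672
  outer loop
   vertex 5.1 1.3 4.3
   vertex 2.2 0.7 2.2
   vertex 4.2 4.7 1.2
  endloop
 endfacet
 facet normal 0.117 -0.986 0.121
  outer loop
   vertex 5.1 1.3 4.3
   vertex 2.6 1.2 5.9
   vertex 2.2 0.7 2.2
  endloop
 endfacet
 facet normal -0.877 0.359 -0.319
  outer loop
   vertex 3.2 5.1 4.4
   vertex 4.2 4.7 1.2
   vertex 2.2 0.7 2.2
  endloop
 endfacet
 facet normal -0.980 0.182 0.081
  outer loop
   vertex 3.2 5.1 4.4
   vertex 2.2 0.7 2.2
   vertex 2.6 1.2 5.9
  endloop
 endfacet
 facet normal -0.625 0.727 -0.286
  outer loop
   vertex 3.2 5.1 4.4
   vertex 5.3 6.0 2.1
   vertex 4.2 4.7 1.2
  endloop
 endfacet
 facet normal 0.786 -0.285 -0.549
  outer loop
   vertex 5.2 3.8 3.1
   vertex 4.2 4.7 1.2
   vertex 5.3 6.0 2.1
  endloop
 endfacet
 facet normal 0.968 -0.138 -0.208
  outer loop
   vertex 5.2 3.8 3.1
   vertex 5.3 6.0 2.1
   vertex 5.1 1.3 4.3
  endloop
 endfacet
 facet normal 0.781 -0.296 -0.551
  outer loop
   vertex 5.2 3.8 3.1
   vertex 5.1 1.3 4.3
   vertex 4.2 4.7 1.2
  endloop
 endfacet
 facet normal 0.537 0.056 0.842
  outer loop
   vertex 3.3 3.5 5.3
   vertex 2.6 1.2 5.9
   vertex 5.1 1.3 4.3
  endloop
 endfacet
 facet normal -0.591 0.367 0.718
  outer loop
   vertex 3.3 3.5 5.3
   vertex 3.2 5.1 4.4
   vertex 2.6 1.2 5.9
  endloop
 endfacet
 facet normal 0.703 0.277 0.655
  outer loop
   vertex 3.3 3.5 5.3
   vertex 5.1 1.3 4.3
   vertex 5.3 6.0 2.1
  endloop
 endfacet
 facet normal 0.578 0.427 0.695
  outer loop
   vertex 3.3 3.5 5.3
   vertex 5.3 6.0 2.1
   vertex 3.2 5.1 4.4
  endloop
 endfacet
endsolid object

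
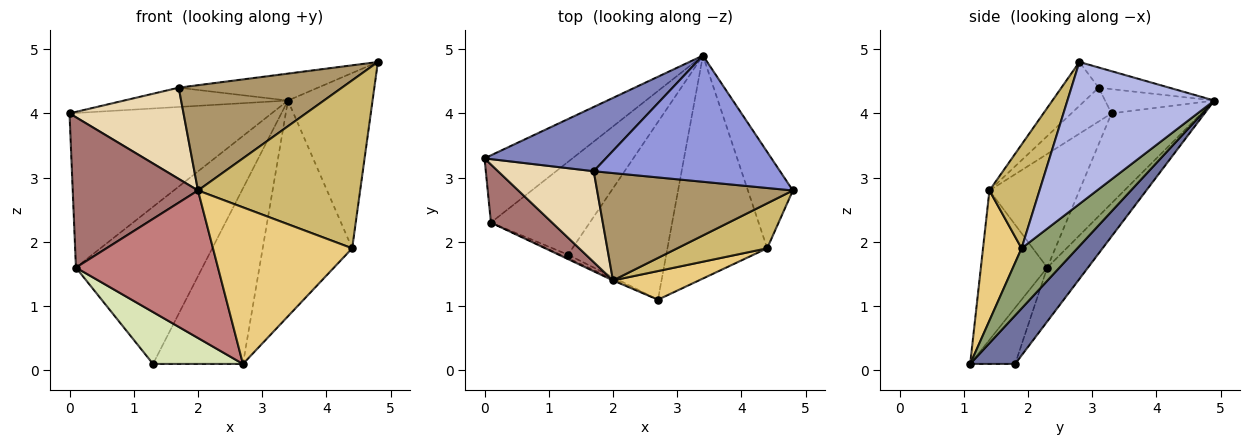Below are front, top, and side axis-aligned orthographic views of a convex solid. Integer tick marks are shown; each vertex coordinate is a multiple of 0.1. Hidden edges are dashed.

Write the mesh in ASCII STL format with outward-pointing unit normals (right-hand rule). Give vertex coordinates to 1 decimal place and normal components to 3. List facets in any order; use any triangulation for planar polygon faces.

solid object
 facet normal 0.332 0.663 -0.671
  outer loop
   vertex 1.3 1.8 0.1
   vertex 3.4 4.9 4.2
   vertex 2.7 1.1 0.1
  endloop
 endfacet
 facet normal -0.188 0.282 0.941
  outer loop
   vertex 1.7 3.1 4.4
   vertex 3.4 4.9 4.2
   vertex 0.0 3.3 4.0
  endloop
 endfacet
 facet normal -0.105 0.208 0.973
  outer loop
   vertex 1.7 3.1 4.4
   vertex 4.8 2.8 4.8
   vertex 3.4 4.9 4.2
  endloop
 endfacet
 facet normal 0.836 0.481 -0.265
  outer loop
   vertex 4.4 1.9 1.9
   vertex 3.4 4.9 4.2
   vertex 4.8 2.8 4.8
  endloop
 endfacet
 facet normal 0.398 0.638 -0.659
  outer loop
   vertex 4.4 1.9 1.9
   vertex 2.7 1.1 0.1
   vertex 3.4 4.9 4.2
  endloop
 endfacet
 facet normal -0.378 0.849 -0.369
  outer loop
   vertex 0.1 2.3 1.6
   vertex 0.0 3.3 4.0
   vertex 3.4 4.9 4.2
  endloop
 endfacet
 facet normal -0.267 0.830 -0.490
  outer loop
   vertex 0.1 2.3 1.6
   vertex 3.4 4.9 4.2
   vertex 1.3 1.8 0.1
  endloop
 endfacet
 facet normal -0.446 -0.893 -0.060
  outer loop
   vertex 0.1 2.3 1.6
   vertex 1.3 1.8 0.1
   vertex 2.7 1.1 0.1
  endloop
 endfacet
 facet normal -0.158 -0.691 0.705
  outer loop
   vertex 2.0 1.4 2.8
   vertex 4.8 2.8 4.8
   vertex 1.7 3.1 4.4
  endloop
 endfacet
 facet normal 0.286 -0.926 0.248
  outer loop
   vertex 2.0 1.4 2.8
   vertex 4.4 1.9 1.9
   vertex 4.8 2.8 4.8
  endloop
 endfacet
 facet normal 0.263 -0.949 0.174
  outer loop
   vertex 2.0 1.4 2.8
   vertex 2.7 1.1 0.1
   vertex 4.4 1.9 1.9
  endloop
 endfacet
 facet normal -0.242 -0.687 0.685
  outer loop
   vertex 2.0 1.4 2.8
   vertex 1.7 3.1 4.4
   vertex 0.0 3.3 4.0
  endloop
 endfacet
 facet normal -0.556 -0.775 0.300
  outer loop
   vertex 2.0 1.4 2.8
   vertex 0.0 3.3 4.0
   vertex 0.1 2.3 1.6
  endloop
 endfacet
 facet normal -0.423 -0.906 -0.009
  outer loop
   vertex 2.0 1.4 2.8
   vertex 0.1 2.3 1.6
   vertex 2.7 1.1 0.1
  endloop
 endfacet
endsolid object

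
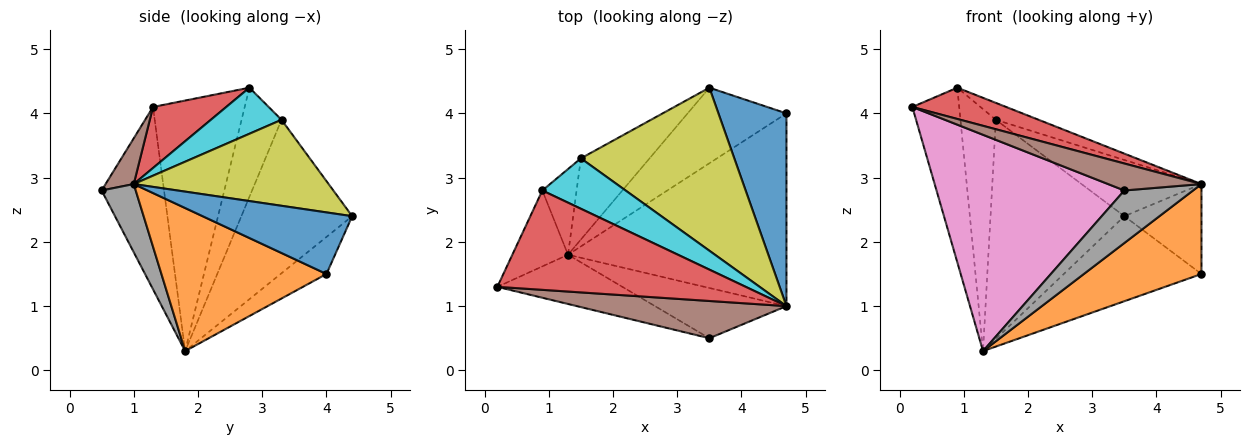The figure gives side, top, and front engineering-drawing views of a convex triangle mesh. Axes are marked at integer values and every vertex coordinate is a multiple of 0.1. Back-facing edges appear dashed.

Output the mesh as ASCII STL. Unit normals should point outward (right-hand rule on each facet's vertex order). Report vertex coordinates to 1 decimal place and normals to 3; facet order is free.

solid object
 facet normal 0.634 0.327 0.701
  outer loop
   vertex 4.7 4.0 1.5
   vertex 3.5 4.4 2.4
   vertex 4.7 1.0 2.9
  endloop
 endfacet
 facet normal 0.510 -0.364 -0.779
  outer loop
   vertex 4.7 4.0 1.5
   vertex 4.7 1.0 2.9
   vertex 1.3 1.8 0.3
  endloop
 endfacet
 facet normal -0.242 0.725 -0.645
  outer loop
   vertex 4.7 4.0 1.5
   vertex 1.3 1.8 0.3
   vertex 3.5 4.4 2.4
  endloop
 endfacet
 facet normal 0.228 -0.292 0.929
  outer loop
   vertex 0.9 2.8 4.4
   vertex 0.2 1.3 4.1
   vertex 4.7 1.0 2.9
  endloop
 endfacet
 facet normal -0.873 0.446 -0.194
  outer loop
   vertex 0.9 2.8 4.4
   vertex 1.3 1.8 0.3
   vertex 0.2 1.3 4.1
  endloop
 endfacet
 facet normal 0.174 -0.578 0.798
  outer loop
   vertex 3.5 0.5 2.8
   vertex 4.7 1.0 2.9
   vertex 0.2 1.3 4.1
  endloop
 endfacet
 facet normal -0.308 -0.928 -0.211
  outer loop
   vertex 3.5 0.5 2.8
   vertex 0.2 1.3 4.1
   vertex 1.3 1.8 0.3
  endloop
 endfacet
 facet normal 0.338 -0.680 -0.651
  outer loop
   vertex 3.5 0.5 2.8
   vertex 1.3 1.8 0.3
   vertex 4.7 1.0 2.9
  endloop
 endfacet
 facet normal 0.468 0.288 0.835
  outer loop
   vertex 1.5 3.3 3.9
   vertex 4.7 1.0 2.9
   vertex 3.5 4.4 2.4
  endloop
 endfacet
 facet normal 0.465 0.282 0.839
  outer loop
   vertex 1.5 3.3 3.9
   vertex 0.9 2.8 4.4
   vertex 4.7 1.0 2.9
  endloop
 endfacet
 facet normal -0.613 0.741 -0.275
  outer loop
   vertex 1.5 3.3 3.9
   vertex 3.5 4.4 2.4
   vertex 1.3 1.8 0.3
  endloop
 endfacet
 facet normal -0.729 0.646 -0.229
  outer loop
   vertex 1.5 3.3 3.9
   vertex 1.3 1.8 0.3
   vertex 0.9 2.8 4.4
  endloop
 endfacet
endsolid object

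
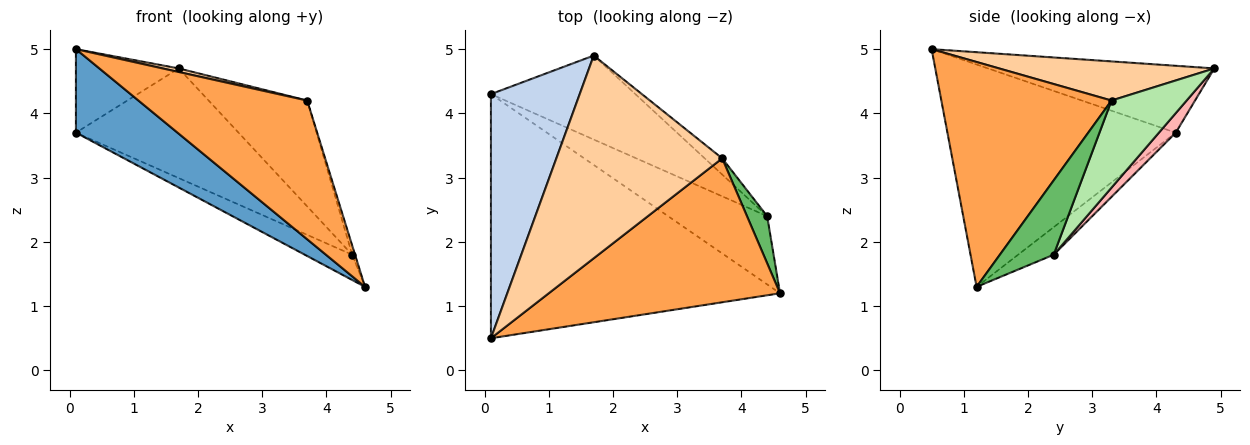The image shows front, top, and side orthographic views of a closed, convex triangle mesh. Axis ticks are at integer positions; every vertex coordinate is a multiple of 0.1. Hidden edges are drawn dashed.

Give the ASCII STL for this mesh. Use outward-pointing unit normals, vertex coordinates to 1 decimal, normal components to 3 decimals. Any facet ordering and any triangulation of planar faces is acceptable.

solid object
 facet normal -0.588 -0.262 -0.765
  outer loop
   vertex 0.1 4.3 3.7
   vertex 4.6 1.2 1.3
   vertex 0.1 0.5 5.0
  endloop
 endfacet
 facet normal -0.580 0.264 0.770
  outer loop
   vertex 0.1 4.3 3.7
   vertex 0.1 0.5 5.0
   vertex 1.7 4.9 4.7
  endloop
 endfacet
 facet normal 0.573 -0.569 0.590
  outer loop
   vertex 3.7 3.3 4.2
   vertex 0.1 0.5 5.0
   vertex 4.6 1.2 1.3
  endloop
 endfacet
 facet normal 0.230 -0.017 0.973
  outer loop
   vertex 3.7 3.3 4.2
   vertex 1.7 4.9 4.7
   vertex 0.1 0.5 5.0
  endloop
 endfacet
 facet normal 0.964 0.052 0.262
  outer loop
   vertex 4.4 2.4 1.8
   vertex 3.7 3.3 4.2
   vertex 4.6 1.2 1.3
  endloop
 endfacet
 facet normal 0.602 0.790 -0.121
  outer loop
   vertex 4.4 2.4 1.8
   vertex 1.7 4.9 4.7
   vertex 3.7 3.3 4.2
  endloop
 endfacet
 facet normal -0.252 0.336 -0.907
  outer loop
   vertex 4.4 2.4 1.8
   vertex 4.6 1.2 1.3
   vertex 0.1 4.3 3.7
  endloop
 endfacet
 facet normal 0.082 0.791 -0.606
  outer loop
   vertex 4.4 2.4 1.8
   vertex 0.1 4.3 3.7
   vertex 1.7 4.9 4.7
  endloop
 endfacet
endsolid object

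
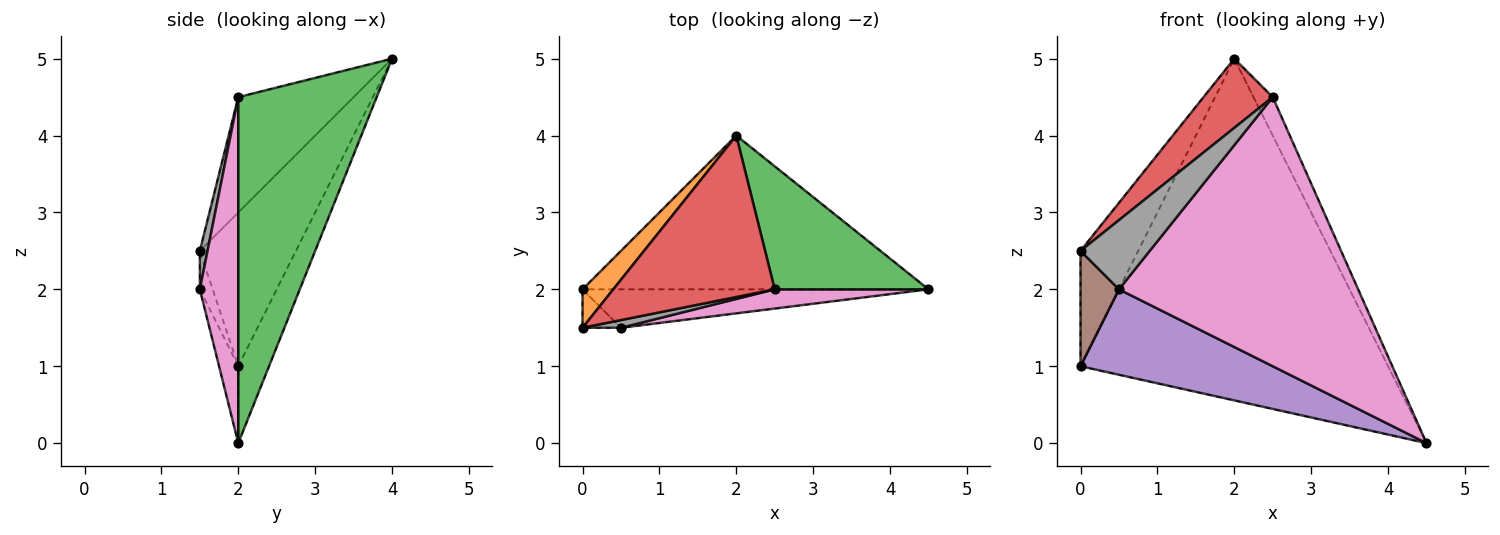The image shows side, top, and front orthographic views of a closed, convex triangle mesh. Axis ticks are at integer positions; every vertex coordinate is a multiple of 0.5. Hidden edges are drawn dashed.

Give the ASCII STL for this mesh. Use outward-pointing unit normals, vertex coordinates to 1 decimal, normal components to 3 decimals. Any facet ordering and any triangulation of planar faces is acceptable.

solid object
 facet normal -0.091 0.908 -0.409
  outer loop
   vertex 2.0 4.0 5.0
   vertex 4.5 2.0 0.0
   vertex 0.0 2.0 1.0
  endloop
 endfacet
 facet normal -0.845 0.507 0.169
  outer loop
   vertex 0.0 1.5 2.5
   vertex 2.0 4.0 5.0
   vertex 0.0 2.0 1.0
  endloop
 endfacet
 facet normal 0.907 0.126 0.403
  outer loop
   vertex 2.5 2.0 4.5
   vertex 4.5 2.0 0.0
   vertex 2.0 4.0 5.0
  endloop
 endfacet
 facet normal -0.549 -0.329 0.768
  outer loop
   vertex 2.5 2.0 4.5
   vertex 2.0 4.0 5.0
   vertex 0.0 1.5 2.5
  endloop
 endfacet
 facet normal -0.091 -0.908 -0.409
  outer loop
   vertex 0.5 1.5 2.0
   vertex 0.0 2.0 1.0
   vertex 4.5 2.0 0.0
  endloop
 endfacet
 facet normal -0.302 -0.905 -0.302
  outer loop
   vertex 0.5 1.5 2.0
   vertex 0.0 1.5 2.5
   vertex 0.0 2.0 1.0
  endloop
 endfacet
 facet normal 0.158 -0.985 0.070
  outer loop
   vertex 0.5 1.5 2.0
   vertex 4.5 2.0 0.0
   vertex 2.5 2.0 4.5
  endloop
 endfacet
 facet normal 0.110 -0.988 0.110
  outer loop
   vertex 0.5 1.5 2.0
   vertex 2.5 2.0 4.5
   vertex 0.0 1.5 2.5
  endloop
 endfacet
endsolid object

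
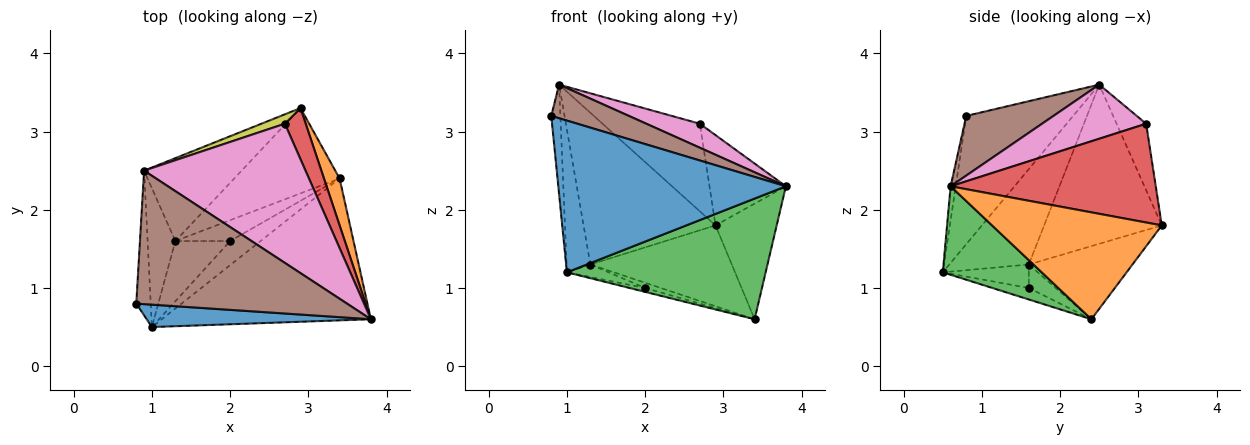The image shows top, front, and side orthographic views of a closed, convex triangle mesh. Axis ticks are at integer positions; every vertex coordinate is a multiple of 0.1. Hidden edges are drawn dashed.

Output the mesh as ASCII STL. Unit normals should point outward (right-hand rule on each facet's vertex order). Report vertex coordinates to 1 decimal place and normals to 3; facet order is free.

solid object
 facet normal -0.022 -0.989 0.146
  outer loop
   vertex 1.0 0.5 1.2
   vertex 3.8 0.6 2.3
   vertex 0.8 0.8 3.2
  endloop
 endfacet
 facet normal 0.932 0.336 0.136
  outer loop
   vertex 3.4 2.4 0.6
   vertex 2.9 3.3 1.8
   vertex 3.8 0.6 2.3
  endloop
 endfacet
 facet normal 0.307 -0.617 -0.725
  outer loop
   vertex 3.4 2.4 0.6
   vertex 3.8 0.6 2.3
   vertex 1.0 0.5 1.2
  endloop
 endfacet
 facet normal 0.919 0.342 0.194
  outer loop
   vertex 2.7 3.1 3.1
   vertex 3.8 0.6 2.3
   vertex 2.9 3.3 1.8
  endloop
 endfacet
 facet normal -0.350 0.150 -0.925
  outer loop
   vertex 2.0 1.6 1.0
   vertex 3.4 2.4 0.6
   vertex 1.0 0.5 1.2
  endloop
 endfacet
 facet normal 0.265 -0.236 0.935
  outer loop
   vertex 0.9 2.5 3.6
   vertex 0.8 0.8 3.2
   vertex 3.8 0.6 2.3
  endloop
 endfacet
 facet normal 0.314 -0.161 0.936
  outer loop
   vertex 0.9 2.5 3.6
   vertex 3.8 0.6 2.3
   vertex 2.7 3.1 3.1
  endloop
 endfacet
 facet normal -0.990 0.085 -0.112
  outer loop
   vertex 0.9 2.5 3.6
   vertex 1.0 0.5 1.2
   vertex 0.8 0.8 3.2
  endloop
 endfacet
 facet normal -0.289 0.952 0.102
  outer loop
   vertex 0.9 2.5 3.6
   vertex 2.7 3.1 3.1
   vertex 2.9 3.3 1.8
  endloop
 endfacet
 facet normal -0.387 0.188 -0.903
  outer loop
   vertex 1.3 1.6 1.3
   vertex 2.0 1.6 1.0
   vertex 1.0 0.5 1.2
  endloop
 endfacet
 facet normal -0.923 0.276 -0.269
  outer loop
   vertex 1.3 1.6 1.3
   vertex 1.0 0.5 1.2
   vertex 0.9 2.5 3.6
  endloop
 endfacet
 facet normal -0.616 0.691 -0.378
  outer loop
   vertex 1.3 1.6 1.3
   vertex 0.9 2.5 3.6
   vertex 2.9 3.3 1.8
  endloop
 endfacet
 facet normal -0.450 0.614 -0.648
  outer loop
   vertex 1.3 1.6 1.3
   vertex 2.9 3.3 1.8
   vertex 3.4 2.4 0.6
  endloop
 endfacet
 facet normal -0.384 0.224 -0.896
  outer loop
   vertex 1.3 1.6 1.3
   vertex 3.4 2.4 0.6
   vertex 2.0 1.6 1.0
  endloop
 endfacet
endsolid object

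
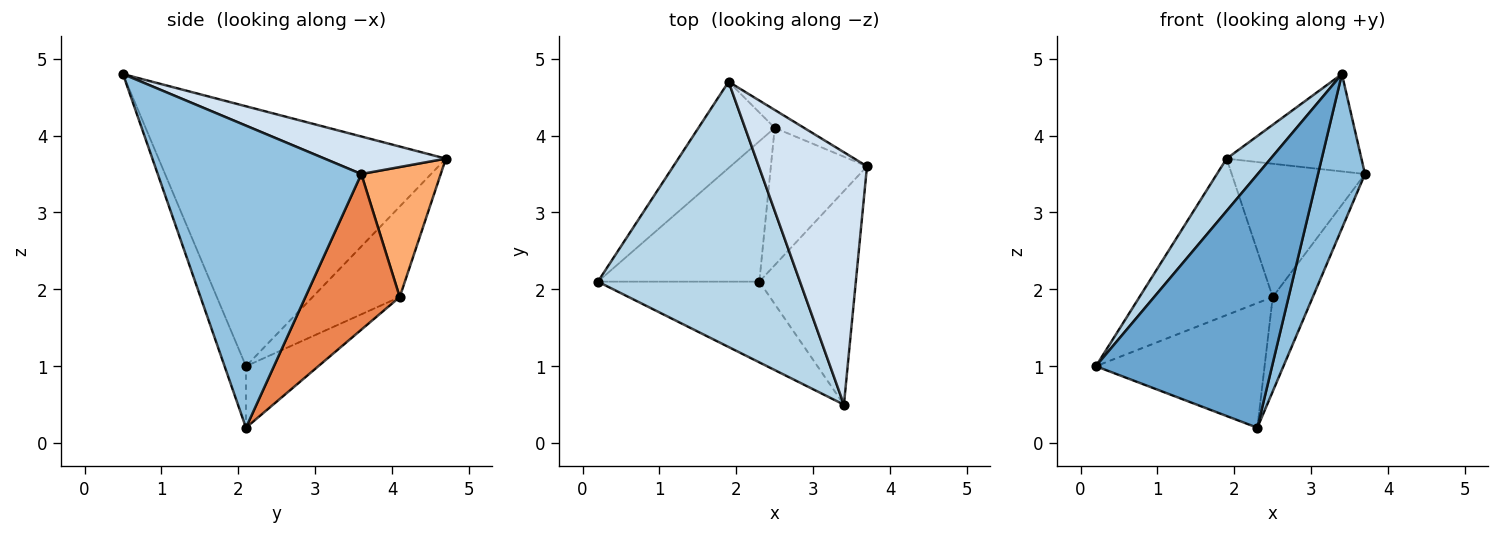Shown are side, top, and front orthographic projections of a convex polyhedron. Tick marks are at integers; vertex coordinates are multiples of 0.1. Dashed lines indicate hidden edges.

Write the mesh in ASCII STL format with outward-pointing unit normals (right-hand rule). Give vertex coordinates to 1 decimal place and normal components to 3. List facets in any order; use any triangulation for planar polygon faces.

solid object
 facet normal -0.115 -0.946 -0.302
  outer loop
   vertex 2.3 2.1 0.2
   vertex 3.4 0.5 4.8
   vertex 0.2 2.1 1.0
  endloop
 endfacet
 facet normal 0.930 -0.215 -0.297
  outer loop
   vertex 2.3 2.1 0.2
   vertex 3.7 3.6 3.5
   vertex 3.4 0.5 4.8
  endloop
 endfacet
 facet normal -0.784 -0.120 0.609
  outer loop
   vertex 1.9 4.7 3.7
   vertex 0.2 2.1 1.0
   vertex 3.4 0.5 4.8
  endloop
 endfacet
 facet normal 0.308 0.342 0.888
  outer loop
   vertex 1.9 4.7 3.7
   vertex 3.4 0.5 4.8
   vertex 3.7 3.6 3.5
  endloop
 endfacet
 facet normal 0.800 0.340 -0.494
  outer loop
   vertex 2.5 4.1 1.9
   vertex 3.7 3.6 3.5
   vertex 2.3 2.1 0.2
  endloop
 endfacet
 facet normal 0.509 0.853 -0.115
  outer loop
   vertex 2.5 4.1 1.9
   vertex 1.9 4.7 3.7
   vertex 3.7 3.6 3.5
  endloop
 endfacet
 facet normal -0.274 0.639 -0.719
  outer loop
   vertex 2.5 4.1 1.9
   vertex 2.3 2.1 0.2
   vertex 0.2 2.1 1.0
  endloop
 endfacet
 facet normal -0.497 0.760 -0.419
  outer loop
   vertex 2.5 4.1 1.9
   vertex 0.2 2.1 1.0
   vertex 1.9 4.7 3.7
  endloop
 endfacet
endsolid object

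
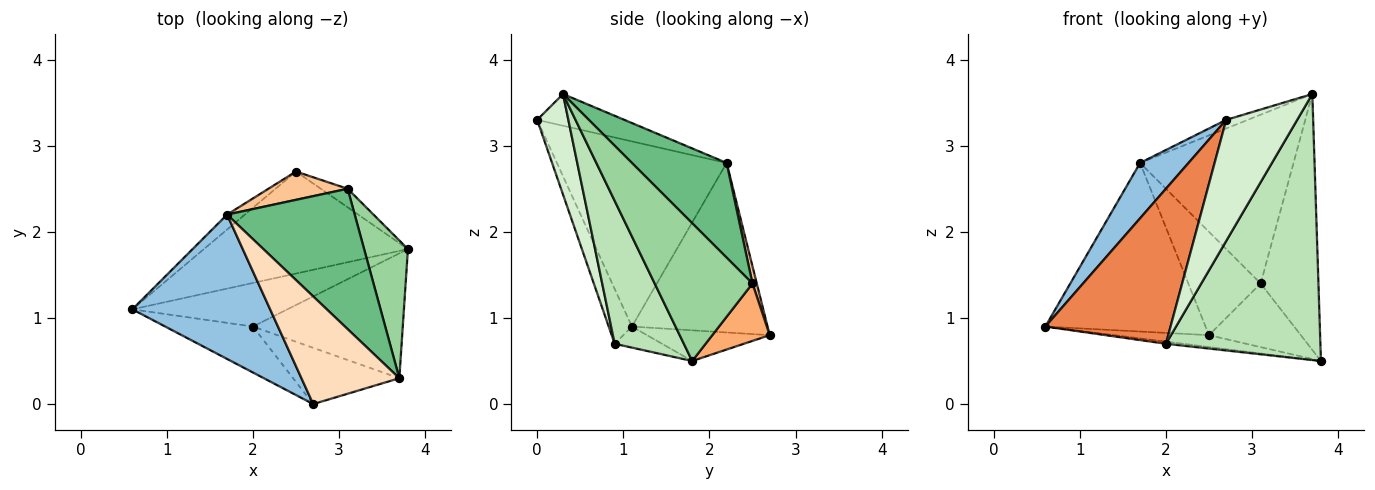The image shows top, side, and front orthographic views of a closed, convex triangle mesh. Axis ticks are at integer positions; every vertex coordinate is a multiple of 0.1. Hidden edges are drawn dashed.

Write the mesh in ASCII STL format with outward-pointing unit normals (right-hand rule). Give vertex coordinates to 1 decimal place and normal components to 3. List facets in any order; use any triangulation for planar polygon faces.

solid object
 facet normal -0.148 0.114 -0.982
  outer loop
   vertex 2.5 2.7 0.8
   vertex 3.8 1.8 0.5
   vertex 0.6 1.1 0.9
  endloop
 endfacet
 facet normal -0.782 -0.223 0.582
  outer loop
   vertex 1.7 2.2 2.8
   vertex 0.6 1.1 0.9
   vertex 2.7 0.0 3.3
  endloop
 endfacet
 facet normal -0.645 0.761 -0.068
  outer loop
   vertex 1.7 2.2 2.8
   vertex 2.5 2.7 0.8
   vertex 0.6 1.1 0.9
  endloop
 endfacet
 facet normal -0.134 0.049 -0.990
  outer loop
   vertex 2.0 0.9 0.7
   vertex 0.6 1.1 0.9
   vertex 3.8 1.8 0.5
  endloop
 endfacet
 facet normal -0.175 -0.944 -0.280
  outer loop
   vertex 2.0 0.9 0.7
   vertex 2.7 0.0 3.3
   vertex 0.6 1.1 0.9
  endloop
 endfacet
 facet normal 0.514 0.823 -0.240
  outer loop
   vertex 3.1 2.5 1.4
   vertex 3.8 1.8 0.5
   vertex 2.5 2.7 0.8
  endloop
 endfacet
 facet normal 0.057 0.963 0.264
  outer loop
   vertex 3.1 2.5 1.4
   vertex 2.5 2.7 0.8
   vertex 1.7 2.2 2.8
  endloop
 endfacet
 facet normal -0.307 0.076 0.949
  outer loop
   vertex 3.7 0.3 3.6
   vertex 1.7 2.2 2.8
   vertex 2.7 0.0 3.3
  endloop
 endfacet
 facet normal 0.429 0.695 0.578
  outer loop
   vertex 3.7 0.3 3.6
   vertex 3.1 2.5 1.4
   vertex 1.7 2.2 2.8
  endloop
 endfacet
 facet normal 0.830 0.491 0.264
  outer loop
   vertex 3.7 0.3 3.6
   vertex 3.8 1.8 0.5
   vertex 3.1 2.5 1.4
  endloop
 endfacet
 facet normal 0.376 -0.839 -0.394
  outer loop
   vertex 3.7 0.3 3.6
   vertex 2.0 0.9 0.7
   vertex 3.8 1.8 0.5
  endloop
 endfacet
 facet normal 0.370 -0.843 -0.391
  outer loop
   vertex 3.7 0.3 3.6
   vertex 2.7 0.0 3.3
   vertex 2.0 0.9 0.7
  endloop
 endfacet
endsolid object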